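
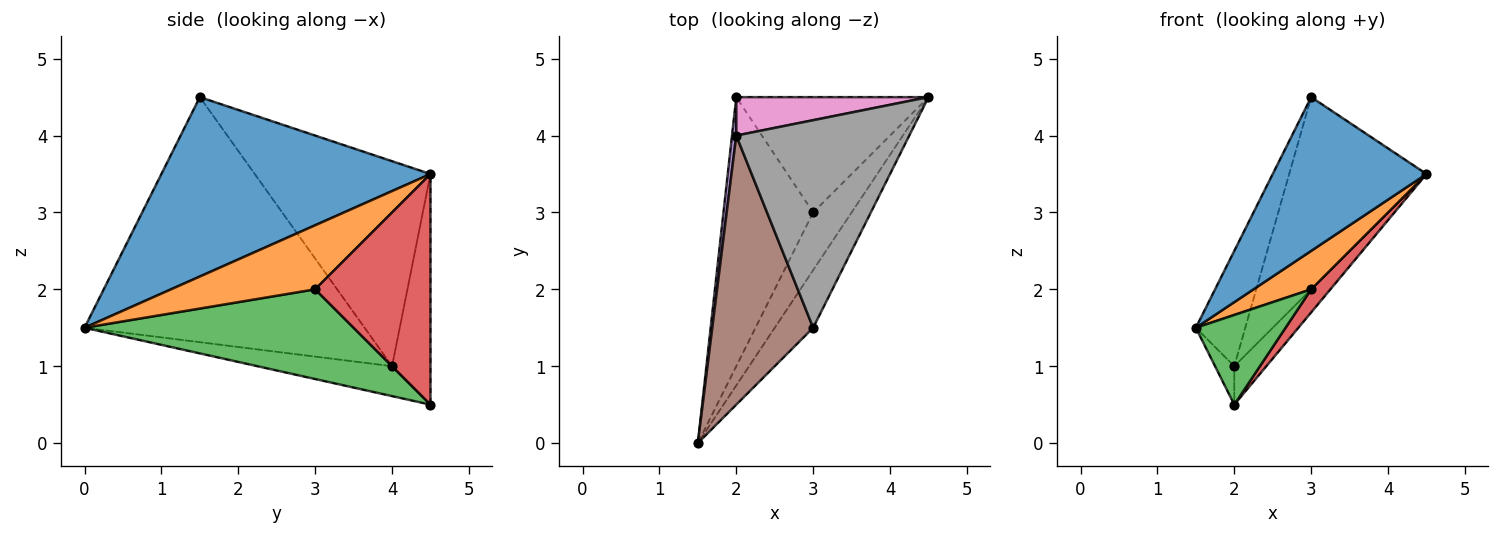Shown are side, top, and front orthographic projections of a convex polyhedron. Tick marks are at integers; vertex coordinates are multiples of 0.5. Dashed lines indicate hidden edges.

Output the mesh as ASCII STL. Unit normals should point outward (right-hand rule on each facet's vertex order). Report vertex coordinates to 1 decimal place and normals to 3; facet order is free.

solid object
 facet normal 0.854 -0.488 -0.183
  outer loop
   vertex 3.0 1.5 4.5
   vertex 1.5 0.0 1.5
   vertex 4.5 4.5 3.5
  endloop
 endfacet
 facet normal 0.811 -0.324 -0.487
  outer loop
   vertex 3.0 3.0 2.0
   vertex 4.5 4.5 3.5
   vertex 1.5 0.0 1.5
  endloop
 endfacet
 facet normal 0.688 -0.229 -0.688
  outer loop
   vertex 3.0 3.0 2.0
   vertex 1.5 0.0 1.5
   vertex 2.0 4.5 0.5
  endloop
 endfacet
 facet normal 0.762 -0.127 -0.635
  outer loop
   vertex 3.0 3.0 2.0
   vertex 2.0 4.5 0.5
   vertex 4.5 4.5 3.5
  endloop
 endfacet
 facet normal -0.980 0.140 0.140
  outer loop
   vertex 2.0 4.0 1.0
   vertex 2.0 4.5 0.5
   vertex 1.5 0.0 1.5
  endloop
 endfacet
 facet normal -0.913 0.161 0.376
  outer loop
   vertex 2.0 4.0 1.0
   vertex 1.5 0.0 1.5
   vertex 3.0 1.5 4.5
  endloop
 endfacet
 facet normal -0.647 0.539 0.539
  outer loop
   vertex 2.0 4.0 1.0
   vertex 4.5 4.5 3.5
   vertex 2.0 4.5 0.5
  endloop
 endfacet
 facet normal -0.656 0.513 0.554
  outer loop
   vertex 2.0 4.0 1.0
   vertex 3.0 1.5 4.5
   vertex 4.5 4.5 3.5
  endloop
 endfacet
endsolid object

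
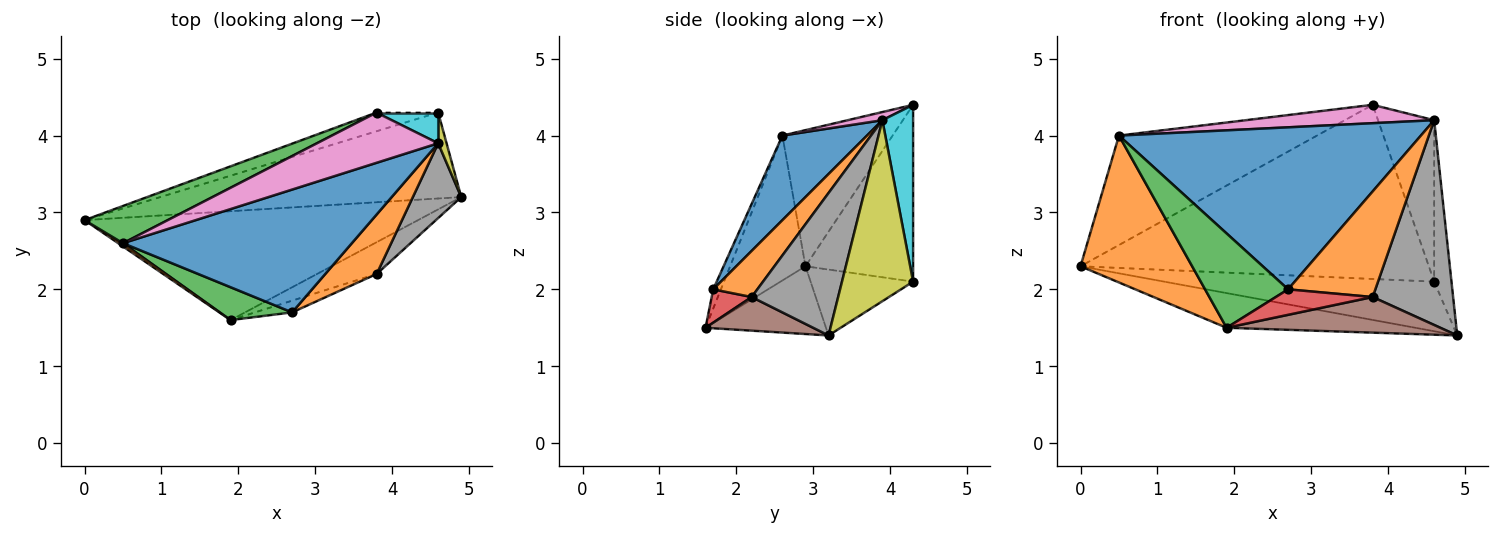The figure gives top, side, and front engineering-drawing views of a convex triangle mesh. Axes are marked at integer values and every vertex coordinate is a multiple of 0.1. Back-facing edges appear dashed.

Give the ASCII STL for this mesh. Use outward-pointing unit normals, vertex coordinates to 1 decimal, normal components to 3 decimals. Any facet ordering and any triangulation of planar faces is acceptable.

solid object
 facet normal -0.190 0.298 -0.935
  outer loop
   vertex 1.9 1.6 1.5
   vertex 0.0 2.9 2.3
   vertex 4.9 3.2 1.4
  endloop
 endfacet
 facet normal -0.559 -0.829 0.018
  outer loop
   vertex 0.5 2.6 4.0
   vertex 0.0 2.9 2.3
   vertex 1.9 1.6 1.5
  endloop
 endfacet
 facet normal -0.466 0.838 0.285
  outer loop
   vertex 0.5 2.6 4.0
   vertex 3.8 4.3 4.4
   vertex 0.0 2.9 2.3
  endloop
 endfacet
 facet normal -0.186 0.491 -0.851
  outer loop
   vertex 4.6 4.3 2.1
   vertex 4.9 3.2 1.4
   vertex 0.0 2.9 2.3
  endloop
 endfacet
 facet normal -0.294 0.950 -0.102
  outer loop
   vertex 4.6 4.3 2.1
   vertex 0.0 2.9 2.3
   vertex 3.8 4.3 4.4
  endloop
 endfacet
 facet normal 0.352 -0.699 -0.623
  outer loop
   vertex 3.8 2.2 1.9
   vertex 1.9 1.6 1.5
   vertex 4.9 3.2 1.4
  endloop
 endfacet
 facet normal 0.063 -0.343 0.937
  outer loop
   vertex 4.6 3.9 4.2
   vertex 3.8 4.3 4.4
   vertex 0.5 2.6 4.0
  endloop
 endfacet
 facet normal 0.711 -0.661 0.241
  outer loop
   vertex 4.6 3.9 4.2
   vertex 3.8 2.2 1.9
   vertex 4.9 3.2 1.4
  endloop
 endfacet
 facet normal 0.971 0.236 0.045
  outer loop
   vertex 4.6 3.9 4.2
   vertex 4.9 3.2 1.4
   vertex 4.6 4.3 2.1
  endloop
 endfacet
 facet normal 0.474 0.865 0.165
  outer loop
   vertex 4.6 3.9 4.2
   vertex 4.6 4.3 2.1
   vertex 3.8 4.3 4.4
  endloop
 endfacet
 facet normal 0.218 -0.778 0.590
  outer loop
   vertex 2.7 1.7 2.0
   vertex 4.6 3.9 4.2
   vertex 0.5 2.6 4.0
  endloop
 endfacet
 facet normal 0.403 -0.797 0.449
  outer loop
   vertex 2.7 1.7 2.0
   vertex 3.8 2.2 1.9
   vertex 4.6 3.9 4.2
  endloop
 endfacet
 facet normal -0.087 -0.941 0.328
  outer loop
   vertex 2.7 1.7 2.0
   vertex 0.5 2.6 4.0
   vertex 1.9 1.6 1.5
  endloop
 endfacet
 facet normal 0.351 -0.851 -0.392
  outer loop
   vertex 2.7 1.7 2.0
   vertex 1.9 1.6 1.5
   vertex 3.8 2.2 1.9
  endloop
 endfacet
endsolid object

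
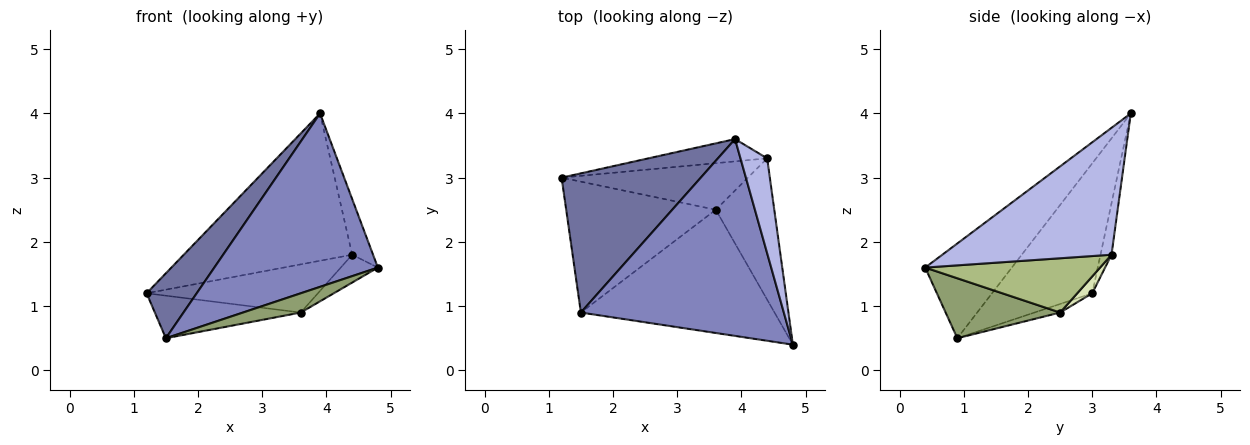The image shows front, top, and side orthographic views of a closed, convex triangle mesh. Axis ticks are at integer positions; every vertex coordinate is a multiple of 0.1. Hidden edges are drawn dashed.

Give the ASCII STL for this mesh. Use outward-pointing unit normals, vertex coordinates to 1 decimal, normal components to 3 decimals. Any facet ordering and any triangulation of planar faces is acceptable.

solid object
 facet normal -0.646 -0.323 0.692
  outer loop
   vertex 1.5 0.9 0.5
   vertex 3.9 3.6 4.0
   vertex 1.2 3.0 1.2
  endloop
 endfacet
 facet normal -0.331 -0.624 0.708
  outer loop
   vertex 1.5 0.9 0.5
   vertex 4.8 0.4 1.6
   vertex 3.9 3.6 4.0
  endloop
 endfacet
 facet normal -0.065 0.987 -0.149
  outer loop
   vertex 4.4 3.3 1.8
   vertex 1.2 3.0 1.2
   vertex 3.9 3.6 4.0
  endloop
 endfacet
 facet normal 0.972 0.120 0.204
  outer loop
   vertex 4.4 3.3 1.8
   vertex 3.9 3.6 4.0
   vertex 4.8 0.4 1.6
  endloop
 endfacet
 facet normal 0.293 -0.148 -0.945
  outer loop
   vertex 3.6 2.5 0.9
   vertex 4.8 0.4 1.6
   vertex 1.5 0.9 0.5
  endloop
 endfacet
 facet normal 0.673 0.143 -0.725
  outer loop
   vertex 3.6 2.5 0.9
   vertex 4.4 3.3 1.8
   vertex 4.8 0.4 1.6
  endloop
 endfacet
 facet normal -0.054 0.309 -0.950
  outer loop
   vertex 3.6 2.5 0.9
   vertex 1.5 0.9 0.5
   vertex 1.2 3.0 1.2
  endloop
 endfacet
 facet normal 0.063 0.718 -0.694
  outer loop
   vertex 3.6 2.5 0.9
   vertex 1.2 3.0 1.2
   vertex 4.4 3.3 1.8
  endloop
 endfacet
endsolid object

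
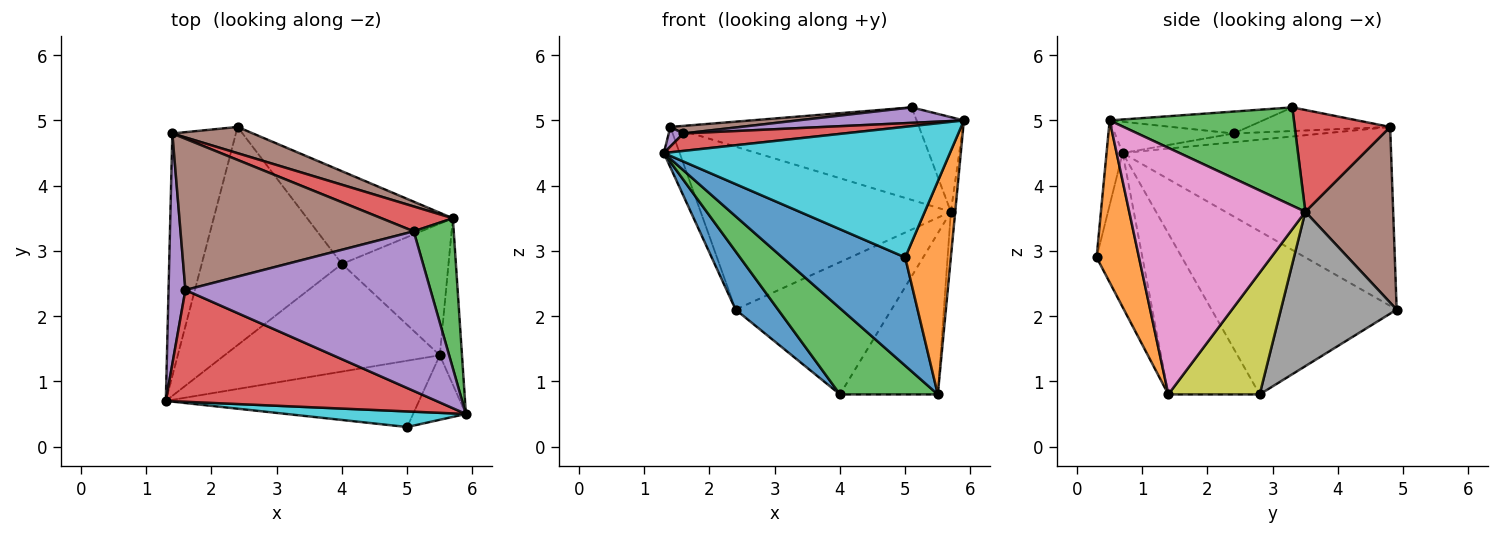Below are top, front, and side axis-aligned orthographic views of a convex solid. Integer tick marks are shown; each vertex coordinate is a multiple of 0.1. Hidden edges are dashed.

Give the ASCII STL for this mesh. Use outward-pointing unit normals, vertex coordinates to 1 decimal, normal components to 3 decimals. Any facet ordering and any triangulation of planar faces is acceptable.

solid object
 facet normal -0.747 -0.171 -0.642
  outer loop
   vertex 4.0 2.8 0.8
   vertex 1.3 0.7 4.5
   vertex 2.4 4.9 2.1
  endloop
 endfacet
 facet normal -0.941 0.056 -0.334
  outer loop
   vertex 1.4 4.8 4.9
   vertex 2.4 4.9 2.1
   vertex 1.3 0.7 4.5
  endloop
 endfacet
 facet normal -0.504 -0.540 -0.674
  outer loop
   vertex 5.5 1.4 0.8
   vertex 1.3 0.7 4.5
   vertex 4.0 2.8 0.8
  endloop
 endfacet
 facet normal -0.113 -0.153 0.982
  outer loop
   vertex 1.6 2.4 4.8
   vertex 1.3 0.7 4.5
   vertex 5.9 0.5 5.0
  endloop
 endfacet
 facet normal -0.459 -0.075 0.885
  outer loop
   vertex 1.6 2.4 4.8
   vertex 1.4 4.8 4.9
   vertex 1.3 0.7 4.5
  endloop
 endfacet
 facet normal 0.327 0.933 0.150
  outer loop
   vertex 5.7 3.5 3.6
   vertex 2.4 4.9 2.1
   vertex 1.4 4.8 4.9
  endloop
 endfacet
 facet normal 0.996 0.025 -0.090
  outer loop
   vertex 5.7 3.5 3.6
   vertex 5.9 0.5 5.0
   vertex 5.5 1.4 0.8
  endloop
 endfacet
 facet normal 0.520 0.700 -0.490
  outer loop
   vertex 5.7 3.5 3.6
   vertex 4.0 2.8 0.8
   vertex 2.4 4.9 2.1
  endloop
 endfacet
 facet normal 0.586 0.628 -0.513
  outer loop
   vertex 5.7 3.5 3.6
   vertex 5.5 1.4 0.8
   vertex 4.0 2.8 0.8
  endloop
 endfacet
 facet normal -0.056 -0.991 0.118
  outer loop
   vertex 5.0 0.3 2.9
   vertex 5.9 0.5 5.0
   vertex 1.3 0.7 4.5
  endloop
 endfacet
 facet normal -0.303 -0.813 -0.498
  outer loop
   vertex 5.0 0.3 2.9
   vertex 1.3 0.7 4.5
   vertex 5.5 1.4 0.8
  endloop
 endfacet
 facet normal 0.664 -0.715 -0.217
  outer loop
   vertex 5.0 0.3 2.9
   vertex 5.5 1.4 0.8
   vertex 5.9 0.5 5.0
  endloop
 endfacet
 facet normal 0.901 0.231 0.367
  outer loop
   vertex 5.1 3.3 5.2
   vertex 5.9 0.5 5.0
   vertex 5.7 3.5 3.6
  endloop
 endfacet
 facet normal 0.347 0.906 0.243
  outer loop
   vertex 5.1 3.3 5.2
   vertex 5.7 3.5 3.6
   vertex 1.4 4.8 4.9
  endloop
 endfacet
 facet normal -0.089 -0.096 0.991
  outer loop
   vertex 5.1 3.3 5.2
   vertex 1.6 2.4 4.8
   vertex 5.9 0.5 5.0
  endloop
 endfacet
 facet normal -0.101 -0.050 0.994
  outer loop
   vertex 5.1 3.3 5.2
   vertex 1.4 4.8 4.9
   vertex 1.6 2.4 4.8
  endloop
 endfacet
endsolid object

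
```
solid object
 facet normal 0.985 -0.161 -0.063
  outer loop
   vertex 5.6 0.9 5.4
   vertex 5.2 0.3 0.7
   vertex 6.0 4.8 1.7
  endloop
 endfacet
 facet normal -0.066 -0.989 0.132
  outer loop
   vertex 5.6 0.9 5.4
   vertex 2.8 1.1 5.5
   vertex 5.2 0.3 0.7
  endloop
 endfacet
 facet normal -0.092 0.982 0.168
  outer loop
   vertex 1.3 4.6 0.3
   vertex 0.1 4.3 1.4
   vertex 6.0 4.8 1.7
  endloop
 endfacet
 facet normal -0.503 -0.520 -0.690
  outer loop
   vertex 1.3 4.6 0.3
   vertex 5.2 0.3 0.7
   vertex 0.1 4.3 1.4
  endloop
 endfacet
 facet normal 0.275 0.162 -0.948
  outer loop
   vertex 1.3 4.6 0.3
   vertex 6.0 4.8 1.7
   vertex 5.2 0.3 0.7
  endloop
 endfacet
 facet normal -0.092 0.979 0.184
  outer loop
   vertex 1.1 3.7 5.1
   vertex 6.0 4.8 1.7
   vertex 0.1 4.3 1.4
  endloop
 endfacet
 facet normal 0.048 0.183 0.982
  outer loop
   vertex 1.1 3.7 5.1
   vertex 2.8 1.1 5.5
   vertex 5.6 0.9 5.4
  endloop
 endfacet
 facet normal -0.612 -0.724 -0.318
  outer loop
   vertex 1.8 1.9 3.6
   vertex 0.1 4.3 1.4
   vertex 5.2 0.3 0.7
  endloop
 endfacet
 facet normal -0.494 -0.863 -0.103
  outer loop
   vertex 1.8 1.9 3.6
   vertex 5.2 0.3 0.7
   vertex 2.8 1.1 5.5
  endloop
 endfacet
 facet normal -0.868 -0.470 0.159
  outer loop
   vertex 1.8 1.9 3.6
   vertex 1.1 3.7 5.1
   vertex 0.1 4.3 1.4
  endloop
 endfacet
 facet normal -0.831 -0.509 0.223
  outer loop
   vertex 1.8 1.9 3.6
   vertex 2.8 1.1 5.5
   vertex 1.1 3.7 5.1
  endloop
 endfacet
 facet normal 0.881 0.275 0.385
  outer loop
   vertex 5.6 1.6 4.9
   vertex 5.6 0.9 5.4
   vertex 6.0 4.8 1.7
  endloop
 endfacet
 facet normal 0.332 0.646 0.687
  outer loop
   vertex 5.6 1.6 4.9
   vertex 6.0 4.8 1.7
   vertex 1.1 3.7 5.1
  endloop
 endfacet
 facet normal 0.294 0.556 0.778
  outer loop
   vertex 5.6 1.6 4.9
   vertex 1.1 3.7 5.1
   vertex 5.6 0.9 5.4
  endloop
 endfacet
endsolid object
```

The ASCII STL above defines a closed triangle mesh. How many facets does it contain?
14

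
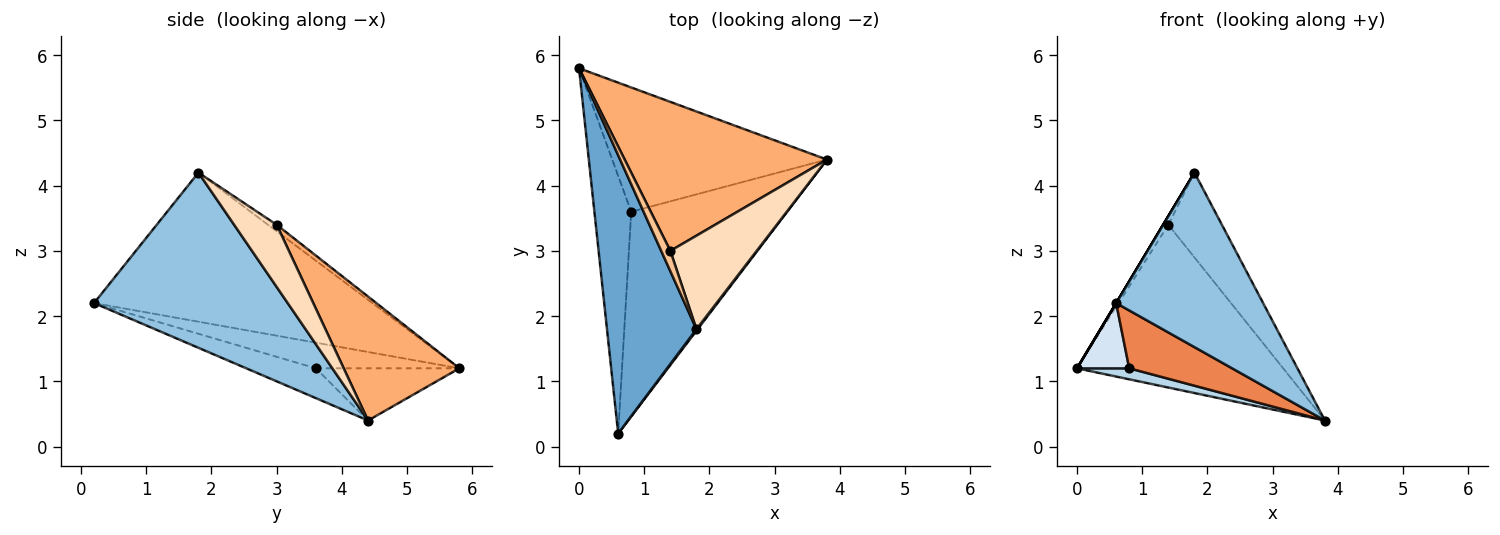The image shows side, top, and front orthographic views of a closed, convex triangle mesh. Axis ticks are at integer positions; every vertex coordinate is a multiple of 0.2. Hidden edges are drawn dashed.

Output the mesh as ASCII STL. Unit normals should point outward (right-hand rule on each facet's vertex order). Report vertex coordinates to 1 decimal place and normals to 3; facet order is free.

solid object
 facet normal -0.857 0.000 0.514
  outer loop
   vertex 1.8 1.8 4.2
   vertex 0.0 5.8 1.2
   vertex 0.6 0.2 2.2
  endloop
 endfacet
 facet normal 0.797 -0.605 0.006
  outer loop
   vertex 1.8 1.8 4.2
   vertex 0.6 0.2 2.2
   vertex 3.8 4.4 0.4
  endloop
 endfacet
 facet normal -0.235 -0.086 -0.968
  outer loop
   vertex 0.8 3.6 1.2
   vertex 0.0 5.8 1.2
   vertex 3.8 4.4 0.4
  endloop
 endfacet
 facet normal -0.559 -0.203 -0.804
  outer loop
   vertex 0.8 3.6 1.2
   vertex 0.6 0.2 2.2
   vertex 0.0 5.8 1.2
  endloop
 endfacet
 facet normal -0.181 -0.268 -0.946
  outer loop
   vertex 0.8 3.6 1.2
   vertex 3.8 4.4 0.4
   vertex 0.6 0.2 2.2
  endloop
 endfacet
 facet normal 0.382 0.681 0.624
  outer loop
   vertex 1.4 3.0 3.4
   vertex 3.8 4.4 0.4
   vertex 0.0 5.8 1.2
  endloop
 endfacet
 facet normal -0.549 0.329 0.768
  outer loop
   vertex 1.4 3.0 3.4
   vertex 0.0 5.8 1.2
   vertex 1.8 1.8 4.2
  endloop
 endfacet
 facet normal 0.471 0.593 0.653
  outer loop
   vertex 1.4 3.0 3.4
   vertex 1.8 1.8 4.2
   vertex 3.8 4.4 0.4
  endloop
 endfacet
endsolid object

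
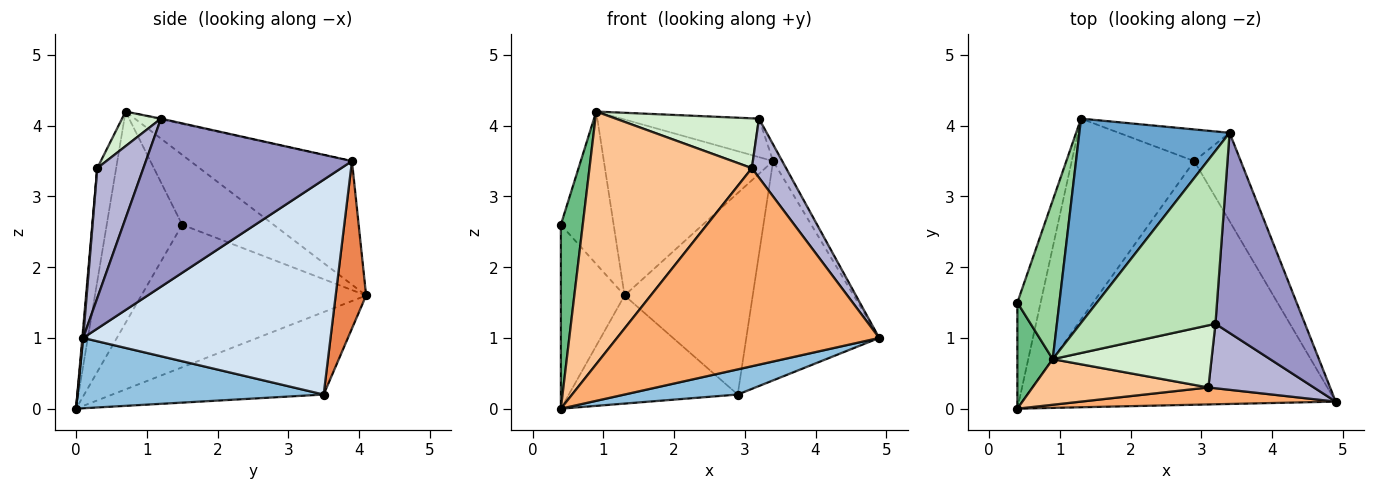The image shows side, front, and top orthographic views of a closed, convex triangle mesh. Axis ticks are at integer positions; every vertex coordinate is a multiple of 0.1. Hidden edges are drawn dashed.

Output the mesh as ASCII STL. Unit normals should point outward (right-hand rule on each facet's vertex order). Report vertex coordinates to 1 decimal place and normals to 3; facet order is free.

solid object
 facet normal -0.529 0.554 0.643
  outer loop
   vertex 3.4 3.9 3.5
   vertex 1.3 4.1 1.6
   vertex 0.9 0.7 4.2
  endloop
 endfacet
 facet normal 0.218 -0.100 -0.971
  outer loop
   vertex 2.9 3.5 0.2
   vertex 4.9 0.1 1.0
   vertex 0.4 0.0 0.0
  endloop
 endfacet
 facet normal -0.510 0.408 -0.758
  outer loop
   vertex 2.9 3.5 0.2
   vertex 0.4 0.0 0.0
   vertex 1.3 4.1 1.6
  endloop
 endfacet
 facet normal 0.865 0.465 -0.187
  outer loop
   vertex 2.9 3.5 0.2
   vertex 3.4 3.9 3.5
   vertex 4.9 0.1 1.0
  endloop
 endfacet
 facet normal 0.228 0.962 -0.151
  outer loop
   vertex 2.9 3.5 0.2
   vertex 1.3 4.1 1.6
   vertex 3.4 3.9 3.5
  endloop
 endfacet
 facet normal 0.003 -0.996 0.085
  outer loop
   vertex 3.1 0.3 3.4
   vertex 0.4 0.0 0.0
   vertex 4.9 0.1 1.0
  endloop
 endfacet
 facet normal -0.114 -0.978 0.176
  outer loop
   vertex 3.1 0.3 3.4
   vertex 0.9 0.7 4.2
   vertex 0.4 0.0 0.0
  endloop
 endfacet
 facet normal -0.950 0.269 -0.155
  outer loop
   vertex 0.4 1.5 2.6
   vertex 1.3 4.1 1.6
   vertex 0.4 0.0 0.0
  endloop
 endfacet
 facet normal -0.948 -0.275 0.159
  outer loop
   vertex 0.4 1.5 2.6
   vertex 0.4 0.0 0.0
   vertex 0.9 0.7 4.2
  endloop
 endfacet
 facet normal -0.768 0.444 0.462
  outer loop
   vertex 0.4 1.5 2.6
   vertex 0.9 0.7 4.2
   vertex 1.3 4.1 1.6
  endloop
 endfacet
 facet normal -0.005 0.217 0.976
  outer loop
   vertex 3.2 1.2 4.1
   vertex 3.4 3.9 3.5
   vertex 0.9 0.7 4.2
  endloop
 endfacet
 facet normal 0.168 -0.617 0.769
  outer loop
   vertex 3.2 1.2 4.1
   vertex 0.9 0.7 4.2
   vertex 3.1 0.3 3.4
  endloop
 endfacet
 facet normal 0.882 0.039 0.470
  outer loop
   vertex 3.2 1.2 4.1
   vertex 4.9 0.1 1.0
   vertex 3.4 3.9 3.5
  endloop
 endfacet
 facet normal 0.673 -0.499 0.546
  outer loop
   vertex 3.2 1.2 4.1
   vertex 3.1 0.3 3.4
   vertex 4.9 0.1 1.0
  endloop
 endfacet
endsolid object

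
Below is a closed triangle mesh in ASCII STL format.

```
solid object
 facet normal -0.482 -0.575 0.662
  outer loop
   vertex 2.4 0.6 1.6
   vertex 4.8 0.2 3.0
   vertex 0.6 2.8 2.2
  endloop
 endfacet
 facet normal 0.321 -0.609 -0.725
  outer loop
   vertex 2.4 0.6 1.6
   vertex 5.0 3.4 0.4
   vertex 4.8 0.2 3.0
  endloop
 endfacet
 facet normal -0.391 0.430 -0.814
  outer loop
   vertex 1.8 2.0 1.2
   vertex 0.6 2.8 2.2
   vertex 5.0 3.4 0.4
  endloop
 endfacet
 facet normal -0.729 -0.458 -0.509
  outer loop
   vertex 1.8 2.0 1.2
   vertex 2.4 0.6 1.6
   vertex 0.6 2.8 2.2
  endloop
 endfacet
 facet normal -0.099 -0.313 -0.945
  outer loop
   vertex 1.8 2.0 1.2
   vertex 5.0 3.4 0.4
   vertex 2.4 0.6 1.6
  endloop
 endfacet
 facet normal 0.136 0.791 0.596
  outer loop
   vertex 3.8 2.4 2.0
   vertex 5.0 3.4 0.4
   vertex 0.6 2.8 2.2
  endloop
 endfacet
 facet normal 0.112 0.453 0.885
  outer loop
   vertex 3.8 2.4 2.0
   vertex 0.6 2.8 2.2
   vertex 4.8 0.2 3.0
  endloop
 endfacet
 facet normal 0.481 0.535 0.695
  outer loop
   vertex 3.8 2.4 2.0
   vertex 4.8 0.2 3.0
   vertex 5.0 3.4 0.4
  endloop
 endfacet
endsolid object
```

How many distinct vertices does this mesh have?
6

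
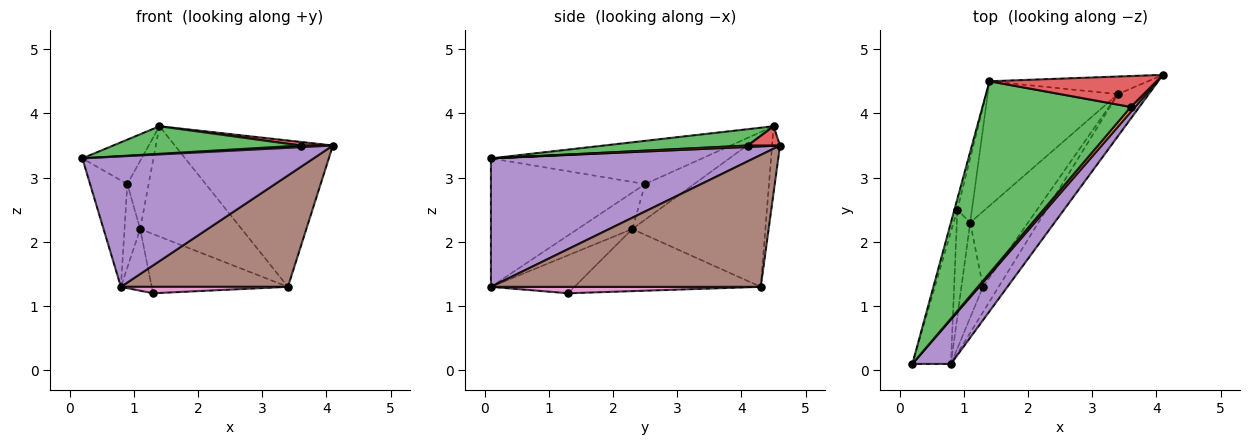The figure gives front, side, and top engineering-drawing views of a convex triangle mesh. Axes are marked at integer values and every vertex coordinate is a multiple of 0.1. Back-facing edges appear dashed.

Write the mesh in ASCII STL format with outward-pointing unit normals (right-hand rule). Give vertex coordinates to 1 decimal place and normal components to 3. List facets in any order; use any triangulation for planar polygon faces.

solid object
 facet normal -0.050 0.992 -0.119
  outer loop
   vertex 3.4 4.3 1.3
   vertex 1.4 4.5 3.8
   vertex 4.1 4.6 3.5
  endloop
 endfacet
 facet normal 0.302 -0.302 0.905
  outer loop
   vertex 3.6 4.1 3.5
   vertex 0.2 0.1 3.3
   vertex 4.1 4.6 3.5
  endloop
 endfacet
 facet normal 0.108 -0.141 0.984
  outer loop
   vertex 3.6 4.1 3.5
   vertex 1.4 4.5 3.8
   vertex 0.2 0.1 3.3
  endloop
 endfacet
 facet normal 0.114 -0.114 0.987
  outer loop
   vertex 3.6 4.1 3.5
   vertex 4.1 4.6 3.5
   vertex 1.4 4.5 3.8
  endloop
 endfacet
 facet normal 0.732 -0.644 0.220
  outer loop
   vertex 0.8 0.1 1.3
   vertex 4.1 4.6 3.5
   vertex 0.2 0.1 3.3
  endloop
 endfacet
 facet normal 0.834 -0.516 -0.195
  outer loop
   vertex 0.8 0.1 1.3
   vertex 3.4 4.3 1.3
   vertex 4.1 4.6 3.5
  endloop
 endfacet
 facet normal 0.371 -0.229 -0.900
  outer loop
   vertex 0.8 0.1 1.3
   vertex 1.3 1.3 1.2
   vertex 3.4 4.3 1.3
  endloop
 endfacet
 facet normal -0.828 0.306 -0.471
  outer loop
   vertex 1.1 2.3 2.2
   vertex 1.3 1.3 1.2
   vertex 0.8 0.1 1.3
  endloop
 endfacet
 facet normal -0.656 0.500 -0.565
  outer loop
   vertex 1.1 2.3 2.2
   vertex 1.4 4.5 3.8
   vertex 3.4 4.3 1.3
  endloop
 endfacet
 facet normal -0.645 0.472 -0.601
  outer loop
   vertex 1.1 2.3 2.2
   vertex 3.4 4.3 1.3
   vertex 1.3 1.3 1.2
  endloop
 endfacet
 facet normal -0.933 0.226 -0.280
  outer loop
   vertex 0.9 2.5 2.9
   vertex 0.8 0.1 1.3
   vertex 0.2 0.1 3.3
  endloop
 endfacet
 facet normal -0.906 0.260 -0.333
  outer loop
   vertex 0.9 2.5 2.9
   vertex 1.1 2.3 2.2
   vertex 0.8 0.1 1.3
  endloop
 endfacet
 facet normal -0.961 0.269 -0.065
  outer loop
   vertex 0.9 2.5 2.9
   vertex 0.2 0.1 3.3
   vertex 1.4 4.5 3.8
  endloop
 endfacet
 facet normal -0.859 0.373 -0.352
  outer loop
   vertex 0.9 2.5 2.9
   vertex 1.4 4.5 3.8
   vertex 1.1 2.3 2.2
  endloop
 endfacet
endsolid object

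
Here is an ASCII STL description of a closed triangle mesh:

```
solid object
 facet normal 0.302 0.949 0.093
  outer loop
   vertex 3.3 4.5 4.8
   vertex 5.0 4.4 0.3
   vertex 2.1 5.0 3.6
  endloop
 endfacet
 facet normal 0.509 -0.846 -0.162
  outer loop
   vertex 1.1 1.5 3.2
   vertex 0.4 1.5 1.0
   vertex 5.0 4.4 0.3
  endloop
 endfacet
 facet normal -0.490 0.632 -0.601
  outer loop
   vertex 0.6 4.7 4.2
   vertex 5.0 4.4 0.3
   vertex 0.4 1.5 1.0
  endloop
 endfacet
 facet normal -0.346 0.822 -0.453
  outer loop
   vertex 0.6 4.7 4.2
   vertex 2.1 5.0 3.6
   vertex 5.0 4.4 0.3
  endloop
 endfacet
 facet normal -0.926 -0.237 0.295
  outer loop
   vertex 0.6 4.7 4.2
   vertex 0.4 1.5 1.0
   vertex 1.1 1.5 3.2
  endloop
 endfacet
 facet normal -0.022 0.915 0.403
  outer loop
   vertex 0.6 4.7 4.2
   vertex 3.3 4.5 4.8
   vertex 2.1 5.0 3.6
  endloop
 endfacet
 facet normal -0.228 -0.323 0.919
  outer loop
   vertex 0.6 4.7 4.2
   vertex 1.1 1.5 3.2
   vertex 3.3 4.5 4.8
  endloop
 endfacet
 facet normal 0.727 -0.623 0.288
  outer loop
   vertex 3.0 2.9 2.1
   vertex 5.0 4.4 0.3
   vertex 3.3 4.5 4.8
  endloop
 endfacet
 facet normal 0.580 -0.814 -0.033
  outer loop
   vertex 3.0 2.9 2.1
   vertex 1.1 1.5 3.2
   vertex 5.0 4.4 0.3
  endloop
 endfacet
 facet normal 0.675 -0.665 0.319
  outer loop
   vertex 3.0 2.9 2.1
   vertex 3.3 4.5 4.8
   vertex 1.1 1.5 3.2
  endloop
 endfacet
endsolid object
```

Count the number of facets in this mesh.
10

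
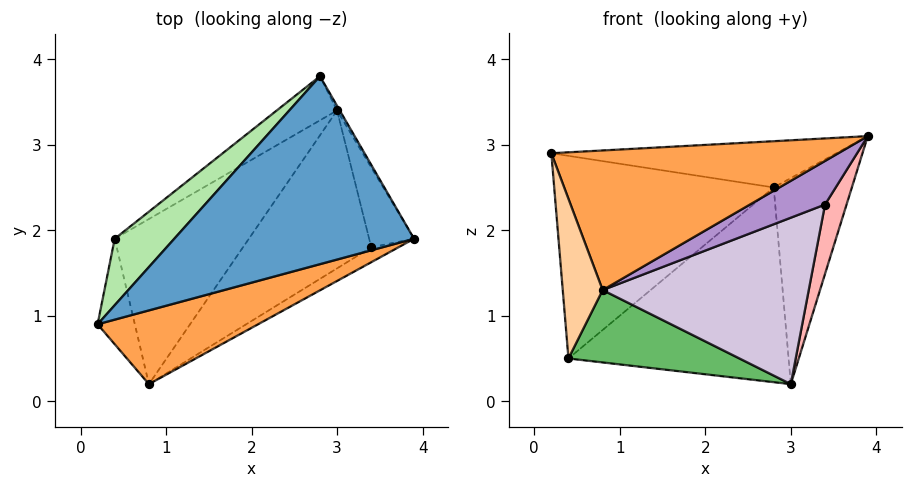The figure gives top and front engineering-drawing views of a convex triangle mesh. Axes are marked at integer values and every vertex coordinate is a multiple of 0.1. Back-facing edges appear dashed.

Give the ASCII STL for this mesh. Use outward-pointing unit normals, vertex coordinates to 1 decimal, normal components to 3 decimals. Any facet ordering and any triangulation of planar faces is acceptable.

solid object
 facet normal -0.116 0.237 0.964
  outer loop
   vertex 2.8 3.8 2.5
   vertex 0.2 0.9 2.9
   vertex 3.9 1.9 3.1
  endloop
 endfacet
 facet normal 0.867 0.498 -0.011
  outer loop
   vertex 3.0 3.4 0.2
   vertex 2.8 3.8 2.5
   vertex 3.9 1.9 3.1
  endloop
 endfacet
 facet normal 0.209 -0.865 0.457
  outer loop
   vertex 0.8 0.2 1.3
   vertex 3.9 1.9 3.1
   vertex 0.2 0.9 2.9
  endloop
 endfacet
 facet normal -0.925 -0.316 -0.209
  outer loop
   vertex 0.4 1.9 0.5
   vertex 0.8 0.2 1.3
   vertex 0.2 0.9 2.9
  endloop
 endfacet
 facet normal 0.125 -0.398 -0.909
  outer loop
   vertex 0.4 1.9 0.5
   vertex 3.0 3.4 0.2
   vertex 0.8 0.2 1.3
  endloop
 endfacet
 facet normal -0.711 0.668 0.219
  outer loop
   vertex 0.4 1.9 0.5
   vertex 0.2 0.9 2.9
   vertex 2.8 3.8 2.5
  endloop
 endfacet
 facet normal -0.507 0.841 -0.190
  outer loop
   vertex 0.4 1.9 0.5
   vertex 2.8 3.8 2.5
   vertex 3.0 3.4 0.2
  endloop
 endfacet
 facet normal 0.801 -0.393 -0.452
  outer loop
   vertex 3.4 1.8 2.3
   vertex 3.0 3.4 0.2
   vertex 3.9 1.9 3.1
  endloop
 endfacet
 facet normal 0.577 -0.773 -0.264
  outer loop
   vertex 3.4 1.8 2.3
   vertex 3.9 1.9 3.1
   vertex 0.8 0.2 1.3
  endloop
 endfacet
 facet normal 0.580 -0.591 -0.561
  outer loop
   vertex 3.4 1.8 2.3
   vertex 0.8 0.2 1.3
   vertex 3.0 3.4 0.2
  endloop
 endfacet
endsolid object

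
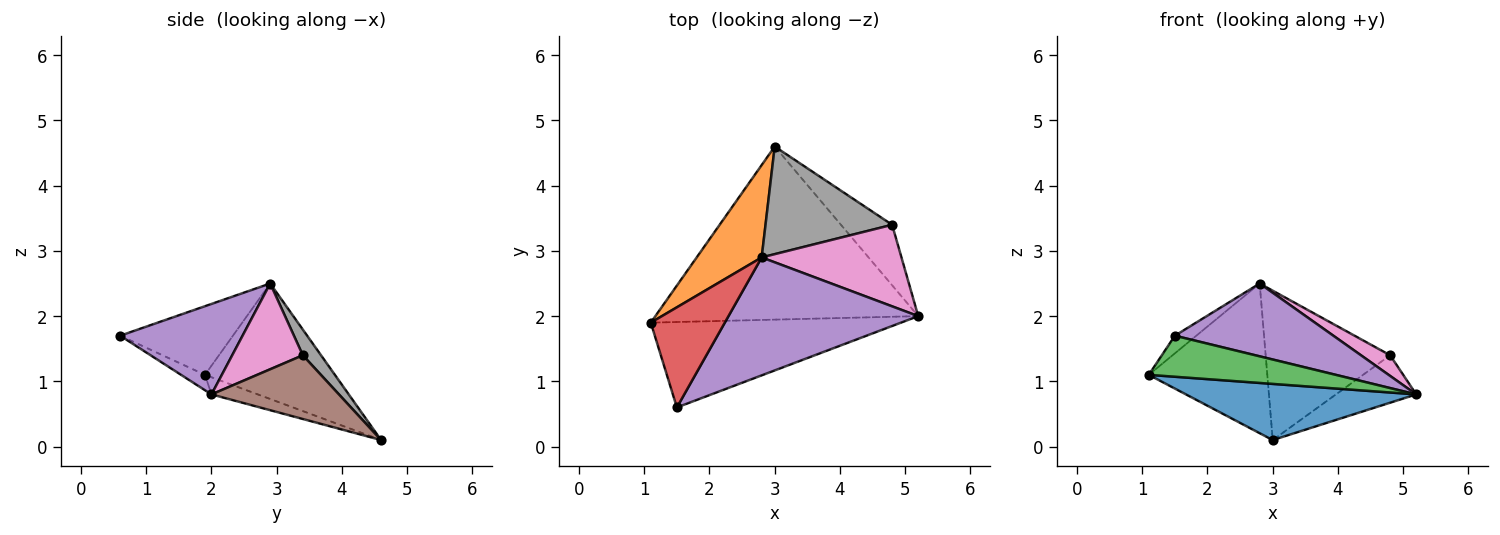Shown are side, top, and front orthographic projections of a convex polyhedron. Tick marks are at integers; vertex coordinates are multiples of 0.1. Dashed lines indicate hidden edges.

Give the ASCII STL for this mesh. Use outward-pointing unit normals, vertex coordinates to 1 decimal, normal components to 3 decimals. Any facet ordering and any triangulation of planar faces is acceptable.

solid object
 facet normal -0.062 -0.308 -0.949
  outer loop
   vertex 3.0 4.6 0.1
   vertex 5.2 2.0 0.8
   vertex 1.1 1.9 1.1
  endloop
 endfacet
 facet normal -0.682 0.622 0.384
  outer loop
   vertex 2.8 2.9 2.5
   vertex 3.0 4.6 0.1
   vertex 1.1 1.9 1.1
  endloop
 endfacet
 facet normal -0.055 -0.432 -0.900
  outer loop
   vertex 1.5 0.6 1.7
   vertex 1.1 1.9 1.1
   vertex 5.2 2.0 0.8
  endloop
 endfacet
 facet normal -0.674 0.128 0.727
  outer loop
   vertex 1.5 0.6 1.7
   vertex 2.8 2.9 2.5
   vertex 1.1 1.9 1.1
  endloop
 endfacet
 facet normal 0.376 -0.487 0.788
  outer loop
   vertex 1.5 0.6 1.7
   vertex 5.2 2.0 0.8
   vertex 2.8 2.9 2.5
  endloop
 endfacet
 facet normal 0.700 0.441 -0.562
  outer loop
   vertex 4.8 3.4 1.4
   vertex 5.2 2.0 0.8
   vertex 3.0 4.6 0.1
  endloop
 endfacet
 facet normal 0.511 -0.211 0.833
  outer loop
   vertex 4.8 3.4 1.4
   vertex 2.8 2.9 2.5
   vertex 5.2 2.0 0.8
  endloop
 endfacet
 facet normal 0.118 0.806 0.581
  outer loop
   vertex 4.8 3.4 1.4
   vertex 3.0 4.6 0.1
   vertex 2.8 2.9 2.5
  endloop
 endfacet
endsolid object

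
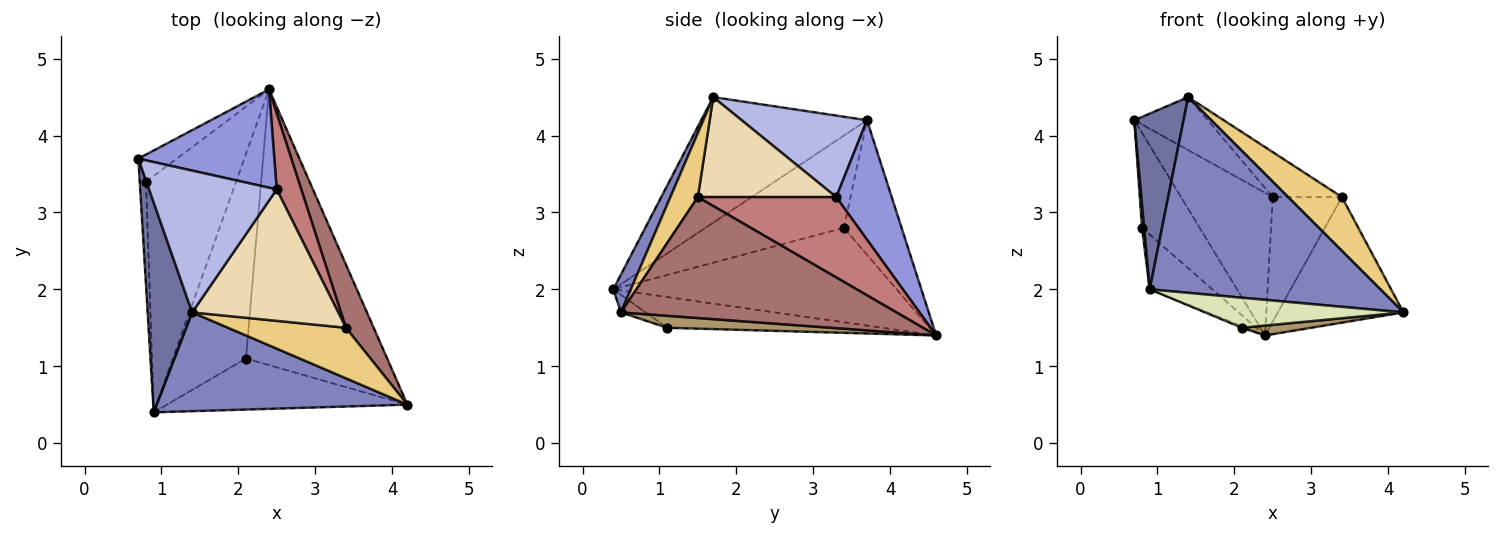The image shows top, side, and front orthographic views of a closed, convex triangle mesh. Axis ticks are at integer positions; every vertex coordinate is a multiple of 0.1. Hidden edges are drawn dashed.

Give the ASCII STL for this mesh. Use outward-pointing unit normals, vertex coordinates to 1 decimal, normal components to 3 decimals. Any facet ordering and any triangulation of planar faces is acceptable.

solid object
 facet normal -0.908 -0.269 0.322
  outer loop
   vertex 1.4 1.7 4.5
   vertex 0.7 3.7 4.2
   vertex 0.9 0.4 2.0
  endloop
 endfacet
 facet normal 0.068 -0.891 0.450
  outer loop
   vertex 1.4 1.7 4.5
   vertex 0.9 0.4 2.0
   vertex 4.2 0.5 1.7
  endloop
 endfacet
 facet normal 0.446 0.737 0.508
  outer loop
   vertex 2.5 3.3 3.2
   vertex 2.4 4.6 1.4
   vertex 0.7 3.7 4.2
  endloop
 endfacet
 facet normal 0.513 0.300 0.804
  outer loop
   vertex 2.5 3.3 3.2
   vertex 0.7 3.7 4.2
   vertex 1.4 1.7 4.5
  endloop
 endfacet
 facet normal -0.998 -0.015 -0.068
  outer loop
   vertex 0.8 3.4 2.8
   vertex 0.9 0.4 2.0
   vertex 0.7 3.7 4.2
  endloop
 endfacet
 facet normal -0.693 0.693 -0.198
  outer loop
   vertex 0.8 3.4 2.8
   vertex 0.7 3.7 4.2
   vertex 2.4 4.6 1.4
  endloop
 endfacet
 facet normal -0.715 0.158 -0.681
  outer loop
   vertex 0.8 3.4 2.8
   vertex 2.4 4.6 1.4
   vertex 0.9 0.4 2.0
  endloop
 endfacet
 facet normal -0.063 -0.507 -0.860
  outer loop
   vertex 2.1 1.1 1.5
   vertex 4.2 0.5 1.7
   vertex 0.9 0.4 2.0
  endloop
 endfacet
 facet normal 0.085 -0.036 -0.996
  outer loop
   vertex 2.1 1.1 1.5
   vertex 2.4 4.6 1.4
   vertex 4.2 0.5 1.7
  endloop
 endfacet
 facet normal -0.388 0.007 -0.922
  outer loop
   vertex 2.1 1.1 1.5
   vertex 0.9 0.4 2.0
   vertex 2.4 4.6 1.4
  endloop
 endfacet
 facet normal 0.349 -0.683 0.641
  outer loop
   vertex 3.4 1.5 3.2
   vertex 1.4 1.7 4.5
   vertex 4.2 0.5 1.7
  endloop
 endfacet
 facet normal 0.543 0.272 0.794
  outer loop
   vertex 3.4 1.5 3.2
   vertex 2.5 3.3 3.2
   vertex 1.4 1.7 4.5
  endloop
 endfacet
 facet normal 0.891 0.406 0.204
  outer loop
   vertex 3.4 1.5 3.2
   vertex 4.2 0.5 1.7
   vertex 2.4 4.6 1.4
  endloop
 endfacet
 facet normal 0.863 0.431 0.264
  outer loop
   vertex 3.4 1.5 3.2
   vertex 2.4 4.6 1.4
   vertex 2.5 3.3 3.2
  endloop
 endfacet
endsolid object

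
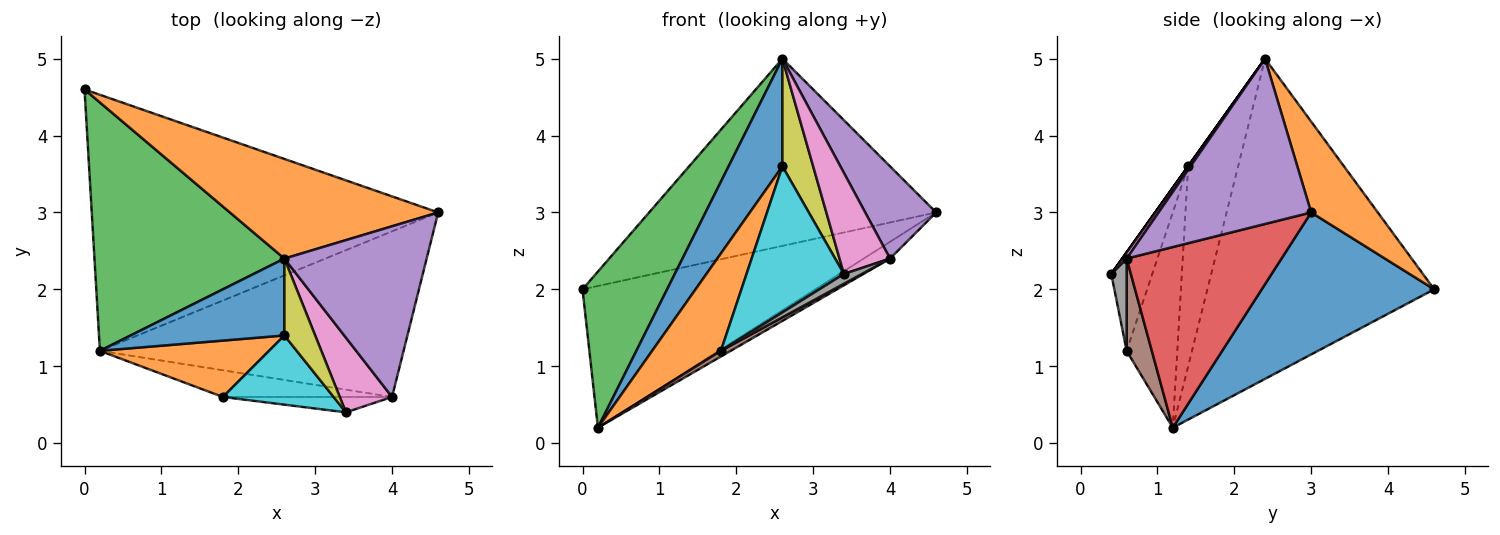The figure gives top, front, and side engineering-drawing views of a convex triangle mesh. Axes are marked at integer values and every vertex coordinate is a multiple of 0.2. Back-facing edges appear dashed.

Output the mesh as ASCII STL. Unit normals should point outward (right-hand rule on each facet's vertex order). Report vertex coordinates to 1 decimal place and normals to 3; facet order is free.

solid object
 facet normal 0.338 0.456 -0.824
  outer loop
   vertex 0.2 1.2 0.2
   vertex 0.0 4.6 2.0
   vertex 4.6 3.0 3.0
  endloop
 endfacet
 facet normal 0.201 0.865 0.460
  outer loop
   vertex 2.6 2.4 5.0
   vertex 4.6 3.0 3.0
   vertex 0.0 4.6 2.0
  endloop
 endfacet
 facet normal -0.819 -0.305 0.486
  outer loop
   vertex 2.6 2.4 5.0
   vertex 0.0 4.6 2.0
   vertex 0.2 1.2 0.2
  endloop
 endfacet
 facet normal 0.509 0.087 -0.856
  outer loop
   vertex 4.0 0.6 2.4
   vertex 0.2 1.2 0.2
   vertex 4.6 3.0 3.0
  endloop
 endfacet
 facet normal 0.715 -0.333 0.615
  outer loop
   vertex 4.0 0.6 2.4
   vertex 4.6 3.0 3.0
   vertex 2.6 2.4 5.0
  endloop
 endfacet
 facet normal 0.471 -0.183 -0.863
  outer loop
   vertex 1.8 0.6 1.2
   vertex 0.2 1.2 0.2
   vertex 4.0 0.6 2.4
  endloop
 endfacet
 facet normal 0.070 -0.802 0.593
  outer loop
   vertex 3.4 0.4 2.2
   vertex 4.0 0.6 2.4
   vertex 2.6 2.4 5.0
  endloop
 endfacet
 facet normal 0.418 -0.488 -0.766
  outer loop
   vertex 3.4 0.4 2.2
   vertex 1.8 0.6 1.2
   vertex 4.0 0.6 2.4
  endloop
 endfacet
 facet normal 0.000 -0.814 0.581
  outer loop
   vertex 2.6 1.4 3.6
   vertex 3.4 0.4 2.2
   vertex 2.6 2.4 5.0
  endloop
 endfacet
 facet normal -0.356 -0.845 0.400
  outer loop
   vertex 2.6 1.4 3.6
   vertex 1.8 0.6 1.2
   vertex 3.4 0.4 2.2
  endloop
 endfacet
 facet normal -0.603 -0.649 0.464
  outer loop
   vertex 2.6 1.4 3.6
   vertex 2.6 2.4 5.0
   vertex 0.2 1.2 0.2
  endloop
 endfacet
 facet normal -0.538 -0.730 0.422
  outer loop
   vertex 2.6 1.4 3.6
   vertex 0.2 1.2 0.2
   vertex 1.8 0.6 1.2
  endloop
 endfacet
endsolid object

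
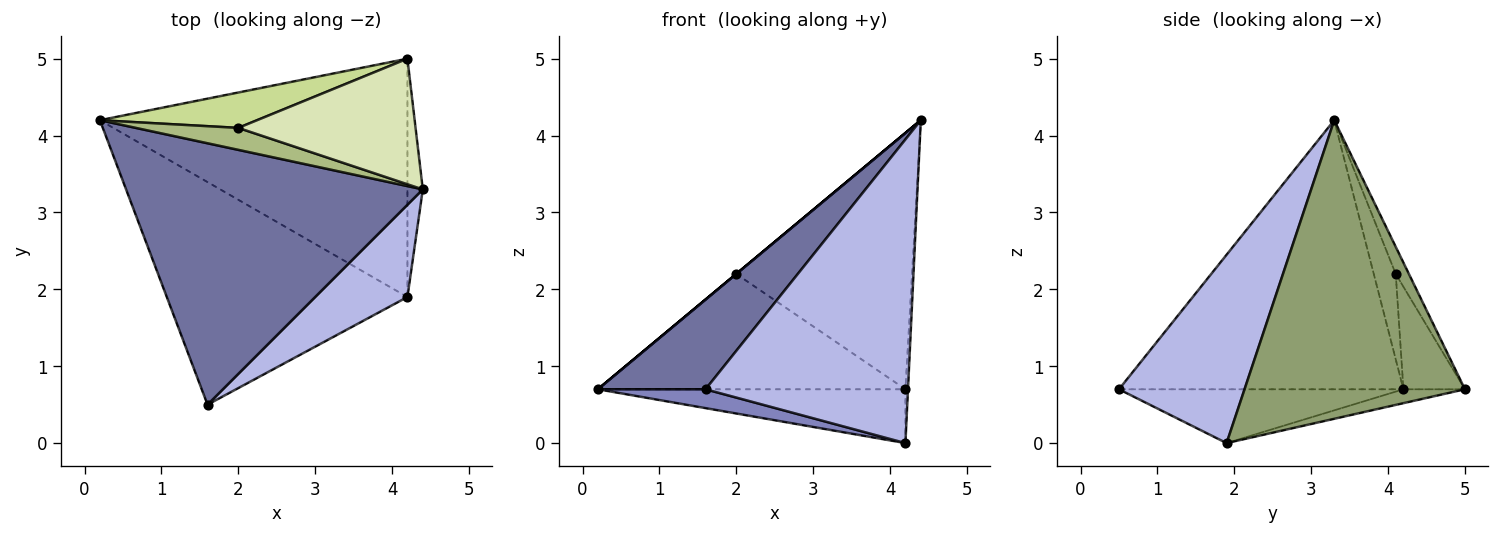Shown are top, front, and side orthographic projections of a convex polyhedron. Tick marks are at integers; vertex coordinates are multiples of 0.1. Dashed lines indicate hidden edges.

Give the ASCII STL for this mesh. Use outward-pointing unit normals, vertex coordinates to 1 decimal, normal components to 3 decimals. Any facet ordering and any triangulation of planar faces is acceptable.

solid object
 facet normal -0.651 -0.246 0.718
  outer loop
   vertex 1.6 0.5 0.7
   vertex 4.4 3.3 4.2
   vertex 0.2 4.2 0.7
  endloop
 endfacet
 facet normal -0.218 -0.082 -0.973
  outer loop
   vertex 4.2 1.9 0.0
   vertex 1.6 0.5 0.7
   vertex 0.2 4.2 0.7
  endloop
 endfacet
 facet normal -0.044 0.220 -0.974
  outer loop
   vertex 4.2 1.9 0.0
   vertex 0.2 4.2 0.7
   vertex 4.2 5.0 0.7
  endloop
 endfacet
 facet normal 0.510 -0.823 0.250
  outer loop
   vertex 4.2 1.9 0.0
   vertex 4.4 3.3 4.2
   vertex 1.6 0.5 0.7
  endloop
 endfacet
 facet normal 0.999 0.012 -0.051
  outer loop
   vertex 4.2 1.9 0.0
   vertex 4.2 5.0 0.7
   vertex 4.4 3.3 4.2
  endloop
 endfacet
 facet normal -0.640 0.000 0.768
  outer loop
   vertex 2.0 4.1 2.2
   vertex 0.2 4.2 0.7
   vertex 4.4 3.3 4.2
  endloop
 endfacet
 facet normal -0.188 0.939 0.288
  outer loop
   vertex 2.0 4.1 2.2
   vertex 4.2 5.0 0.7
   vertex 0.2 4.2 0.7
  endloop
 endfacet
 facet normal -0.067 0.896 0.439
  outer loop
   vertex 2.0 4.1 2.2
   vertex 4.4 3.3 4.2
   vertex 4.2 5.0 0.7
  endloop
 endfacet
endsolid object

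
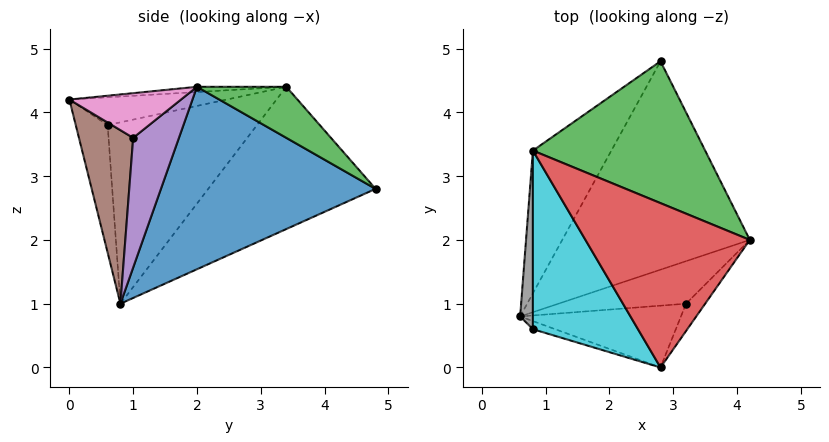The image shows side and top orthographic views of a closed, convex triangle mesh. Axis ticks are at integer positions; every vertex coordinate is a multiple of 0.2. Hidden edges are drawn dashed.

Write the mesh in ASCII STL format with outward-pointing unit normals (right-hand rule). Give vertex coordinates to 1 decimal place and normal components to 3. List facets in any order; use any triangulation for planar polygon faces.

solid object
 facet normal 0.696 -0.061 -0.715
  outer loop
   vertex 2.8 4.8 2.8
   vertex 4.2 2.0 4.4
   vertex 0.6 0.8 1.0
  endloop
 endfacet
 facet normal -0.718 0.573 -0.396
  outer loop
   vertex 0.8 3.4 4.4
   vertex 2.8 4.8 2.8
   vertex 0.6 0.8 1.0
  endloop
 endfacet
 facet normal 0.234 0.568 0.789
  outer loop
   vertex 0.8 3.4 4.4
   vertex 4.2 2.0 4.4
   vertex 2.8 4.8 2.8
  endloop
 endfacet
 facet normal -0.032 -0.077 0.996
  outer loop
   vertex 2.8 0.0 4.2
   vertex 4.2 2.0 4.4
   vertex 0.8 3.4 4.4
  endloop
 endfacet
 facet normal 0.705 -0.150 -0.693
  outer loop
   vertex 3.2 1.0 3.6
   vertex 0.6 0.8 1.0
   vertex 4.2 2.0 4.4
  endloop
 endfacet
 facet normal 0.601 -0.574 -0.556
  outer loop
   vertex 3.2 1.0 3.6
   vertex 2.8 0.0 4.2
   vertex 0.6 0.8 1.0
  endloop
 endfacet
 facet normal 0.787 -0.517 -0.337
  outer loop
   vertex 3.2 1.0 3.6
   vertex 4.2 2.0 4.4
   vertex 2.8 0.0 4.2
  endloop
 endfacet
 facet normal -0.997 -0.015 0.070
  outer loop
   vertex 0.8 0.6 3.8
   vertex 0.8 3.4 4.4
   vertex 0.6 0.8 1.0
  endloop
 endfacet
 facet normal -0.278 -0.959 -0.049
  outer loop
   vertex 0.8 0.6 3.8
   vertex 0.6 0.8 1.0
   vertex 2.8 0.0 4.2
  endloop
 endfacet
 facet normal -0.250 -0.203 0.947
  outer loop
   vertex 0.8 0.6 3.8
   vertex 2.8 0.0 4.2
   vertex 0.8 3.4 4.4
  endloop
 endfacet
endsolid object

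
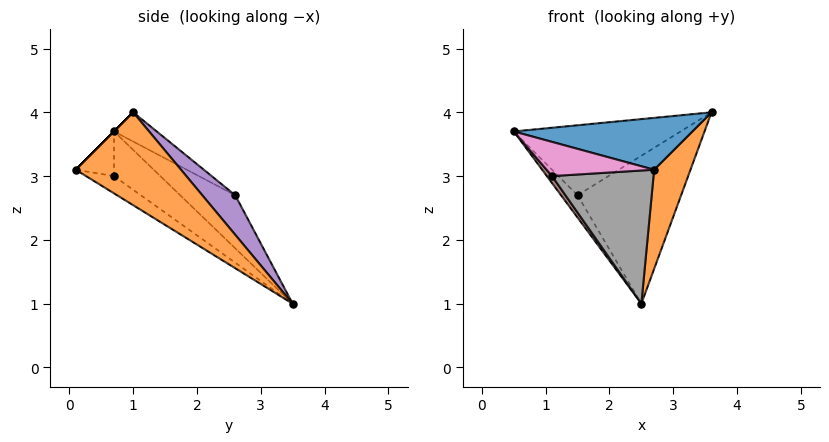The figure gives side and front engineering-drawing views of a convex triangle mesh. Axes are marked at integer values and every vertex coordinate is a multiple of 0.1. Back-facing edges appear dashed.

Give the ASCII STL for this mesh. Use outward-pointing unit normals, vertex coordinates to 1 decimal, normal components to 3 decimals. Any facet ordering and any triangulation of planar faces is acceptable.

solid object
 facet normal 0.000 -0.707 0.707
  outer loop
   vertex 2.7 0.1 3.1
   vertex 3.6 1.0 4.0
   vertex 0.5 0.7 3.7
  endloop
 endfacet
 facet normal 0.804 -0.278 -0.526
  outer loop
   vertex 2.7 0.1 3.1
   vertex 2.5 3.5 1.0
   vertex 3.6 1.0 4.0
  endloop
 endfacet
 facet normal -0.132 0.515 0.847
  outer loop
   vertex 1.5 2.6 2.7
   vertex 0.5 0.7 3.7
   vertex 3.6 1.0 4.0
  endloop
 endfacet
 facet normal -0.886 0.266 -0.380
  outer loop
   vertex 1.5 2.6 2.7
   vertex 2.5 3.5 1.0
   vertex 0.5 0.7 3.7
  endloop
 endfacet
 facet normal 0.250 0.787 0.564
  outer loop
   vertex 1.5 2.6 2.7
   vertex 3.6 1.0 4.0
   vertex 2.5 3.5 1.0
  endloop
 endfacet
 facet normal -0.757 -0.085 -0.648
  outer loop
   vertex 1.1 0.7 3.0
   vertex 0.5 0.7 3.7
   vertex 2.5 3.5 1.0
  endloop
 endfacet
 facet normal -0.322 -0.905 -0.276
  outer loop
   vertex 1.1 0.7 3.0
   vertex 2.7 0.1 3.1
   vertex 0.5 0.7 3.7
  endloop
 endfacet
 facet normal -0.145 -0.526 -0.838
  outer loop
   vertex 1.1 0.7 3.0
   vertex 2.5 3.5 1.0
   vertex 2.7 0.1 3.1
  endloop
 endfacet
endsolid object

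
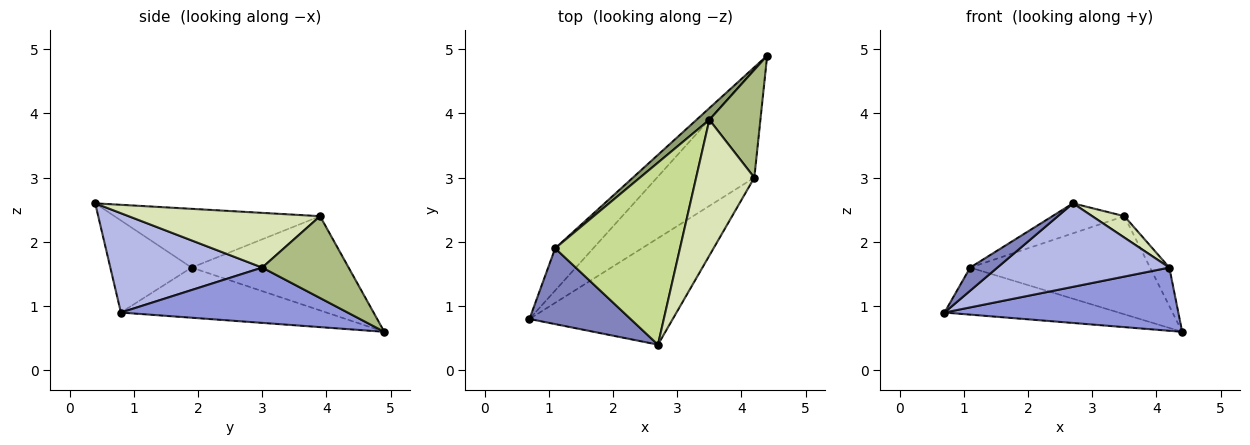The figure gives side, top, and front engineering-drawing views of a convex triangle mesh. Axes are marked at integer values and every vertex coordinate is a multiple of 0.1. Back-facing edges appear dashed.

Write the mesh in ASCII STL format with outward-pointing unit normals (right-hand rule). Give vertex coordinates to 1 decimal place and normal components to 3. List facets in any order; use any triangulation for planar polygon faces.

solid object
 facet normal -0.660 0.559 -0.501
  outer loop
   vertex 1.1 1.9 1.6
   vertex 4.4 4.9 0.6
   vertex 0.7 0.8 0.9
  endloop
 endfacet
 facet normal -0.657 -0.220 0.721
  outer loop
   vertex 1.1 1.9 1.6
   vertex 0.7 0.8 0.9
   vertex 2.7 0.4 2.6
  endloop
 endfacet
 facet normal 0.440 -0.454 -0.775
  outer loop
   vertex 4.2 3.0 1.6
   vertex 0.7 0.8 0.9
   vertex 4.4 4.9 0.6
  endloop
 endfacet
 facet normal 0.479 -0.542 -0.691
  outer loop
   vertex 4.2 3.0 1.6
   vertex 2.7 0.4 2.6
   vertex 0.7 0.8 0.9
  endloop
 endfacet
 facet normal -0.655 0.750 0.089
  outer loop
   vertex 3.5 3.9 2.4
   vertex 4.4 4.9 0.6
   vertex 1.1 1.9 1.6
  endloop
 endfacet
 facet normal 0.834 0.186 0.520
  outer loop
   vertex 3.5 3.9 2.4
   vertex 4.2 3.0 1.6
   vertex 4.4 4.9 0.6
  endloop
 endfacet
 facet normal -0.421 0.147 0.895
  outer loop
   vertex 3.5 3.9 2.4
   vertex 1.1 1.9 1.6
   vertex 2.7 0.4 2.6
  endloop
 endfacet
 facet normal 0.680 -0.114 0.724
  outer loop
   vertex 3.5 3.9 2.4
   vertex 2.7 0.4 2.6
   vertex 4.2 3.0 1.6
  endloop
 endfacet
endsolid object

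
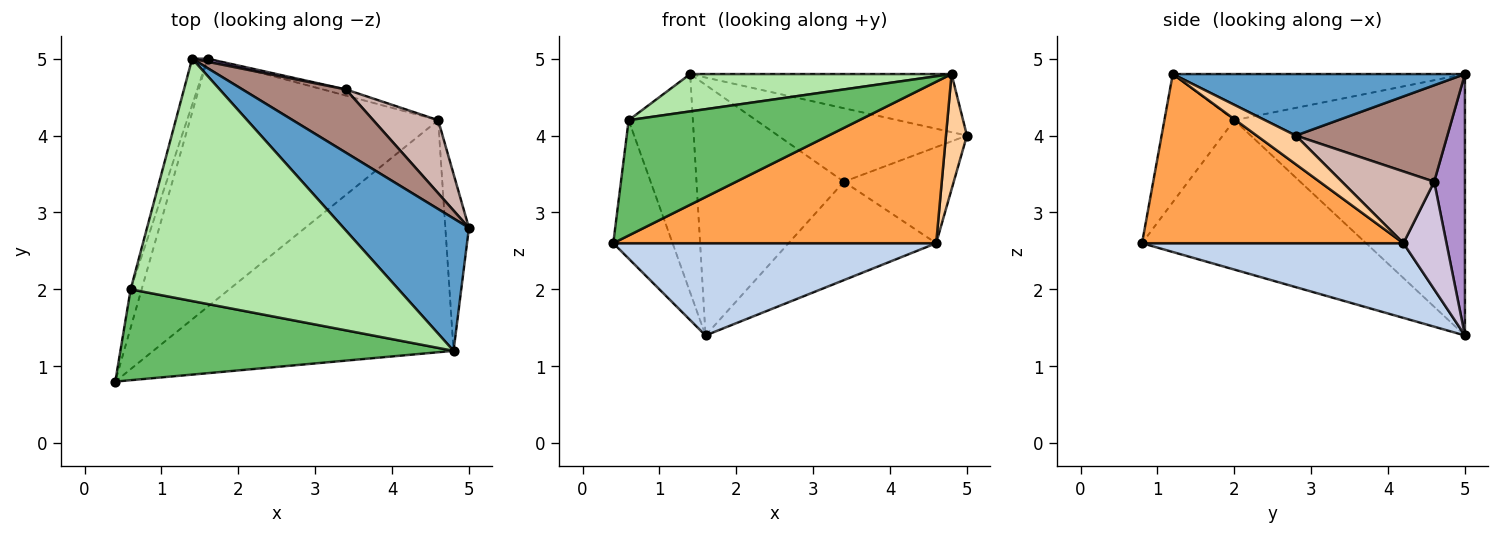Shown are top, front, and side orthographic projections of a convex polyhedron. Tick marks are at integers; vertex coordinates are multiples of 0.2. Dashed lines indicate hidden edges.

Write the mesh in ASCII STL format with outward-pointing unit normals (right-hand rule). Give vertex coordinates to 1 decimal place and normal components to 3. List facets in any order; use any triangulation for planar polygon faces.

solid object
 facet normal 0.410 0.366 0.835
  outer loop
   vertex 1.4 5.0 4.8
   vertex 4.8 1.2 4.8
   vertex 5.0 2.8 4.0
  endloop
 endfacet
 facet normal 0.271 -0.335 -0.902
  outer loop
   vertex 4.6 4.2 2.6
   vertex 0.4 0.8 2.6
   vertex 1.6 5.0 1.4
  endloop
 endfacet
 facet normal 0.420 -0.518 -0.745
  outer loop
   vertex 4.6 4.2 2.6
   vertex 4.8 1.2 4.8
   vertex 0.4 0.8 2.6
  endloop
 endfacet
 facet normal 0.714 -0.382 -0.586
  outer loop
   vertex 4.6 4.2 2.6
   vertex 5.0 2.8 4.0
   vertex 4.8 1.2 4.8
  endloop
 endfacet
 facet normal -0.232 -0.764 0.602
  outer loop
   vertex 0.6 2.0 4.2
   vertex 0.4 0.8 2.6
   vertex 4.8 1.2 4.8
  endloop
 endfacet
 facet normal -0.168 -0.150 0.974
  outer loop
   vertex 0.6 2.0 4.2
   vertex 4.8 1.2 4.8
   vertex 1.4 5.0 4.8
  endloop
 endfacet
 facet normal -0.964 0.255 -0.071
  outer loop
   vertex 0.6 2.0 4.2
   vertex 1.6 5.0 1.4
   vertex 0.4 0.8 2.6
  endloop
 endfacet
 facet normal -0.962 0.268 -0.057
  outer loop
   vertex 0.6 2.0 4.2
   vertex 1.4 5.0 4.8
   vertex 1.6 5.0 1.4
  endloop
 endfacet
 facet normal 0.204 0.979 0.012
  outer loop
   vertex 3.4 4.6 3.4
   vertex 1.6 5.0 1.4
   vertex 1.4 5.0 4.8
  endloop
 endfacet
 facet normal 0.279 0.958 -0.060
  outer loop
   vertex 3.4 4.6 3.4
   vertex 4.6 4.2 2.6
   vertex 1.6 5.0 1.4
  endloop
 endfacet
 facet normal 0.520 0.648 0.557
  outer loop
   vertex 3.4 4.6 3.4
   vertex 1.4 5.0 4.8
   vertex 5.0 2.8 4.0
  endloop
 endfacet
 facet normal 0.556 0.662 0.503
  outer loop
   vertex 3.4 4.6 3.4
   vertex 5.0 2.8 4.0
   vertex 4.6 4.2 2.6
  endloop
 endfacet
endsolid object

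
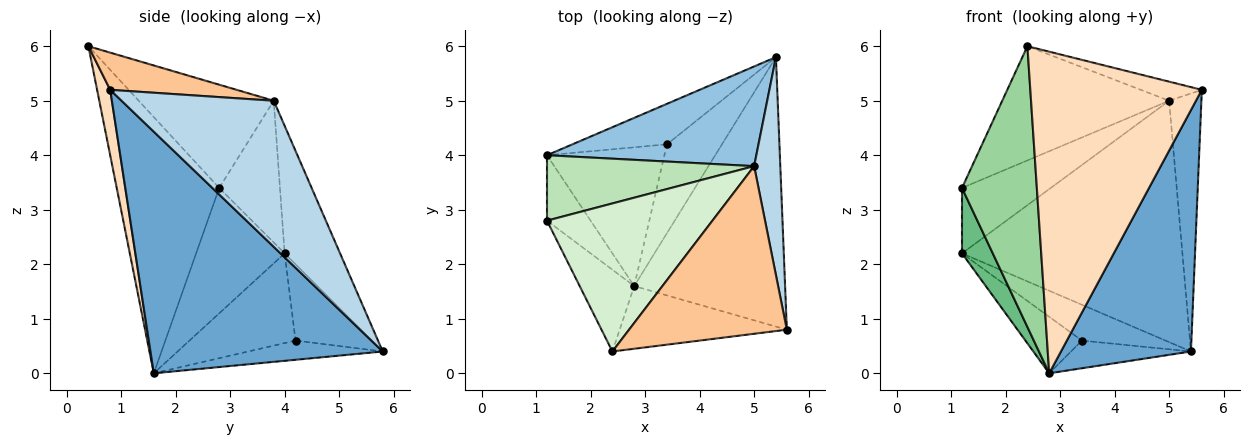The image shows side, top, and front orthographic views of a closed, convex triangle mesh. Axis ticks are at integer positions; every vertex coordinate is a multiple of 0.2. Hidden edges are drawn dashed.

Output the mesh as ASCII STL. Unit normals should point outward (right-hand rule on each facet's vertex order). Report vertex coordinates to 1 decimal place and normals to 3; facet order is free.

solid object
 facet normal 0.766 -0.429 -0.479
  outer loop
   vertex 2.8 1.6 0.0
   vertex 5.4 5.8 0.4
   vertex 5.6 0.8 5.2
  endloop
 endfacet
 facet normal -0.227 0.900 0.372
  outer loop
   vertex 5.0 3.8 5.0
   vertex 5.4 5.8 0.4
   vertex 1.2 4.0 2.2
  endloop
 endfacet
 facet normal 0.964 0.204 0.173
  outer loop
   vertex 5.0 3.8 5.0
   vertex 5.6 0.8 5.2
   vertex 5.4 5.8 0.4
  endloop
 endfacet
 facet normal -0.518 0.567 -0.641
  outer loop
   vertex 3.4 4.2 0.6
   vertex 1.2 4.0 2.2
   vertex 5.4 5.8 0.4
  endloop
 endfacet
 facet normal -0.578 0.308 -0.756
  outer loop
   vertex 3.4 4.2 0.6
   vertex 2.8 1.6 0.0
   vertex 1.2 4.0 2.2
  endloop
 endfacet
 facet normal -0.316 0.282 -0.906
  outer loop
   vertex 3.4 4.2 0.6
   vertex 5.4 5.8 0.4
   vertex 2.8 1.6 0.0
  endloop
 endfacet
 facet normal 0.228 0.110 0.967
  outer loop
   vertex 2.4 0.4 6.0
   vertex 5.6 0.8 5.2
   vertex 5.0 3.8 5.0
  endloop
 endfacet
 facet normal 0.075 -0.979 -0.191
  outer loop
   vertex 2.4 0.4 6.0
   vertex 2.8 1.6 0.0
   vertex 5.6 0.8 5.2
  endloop
 endfacet
 facet normal -0.897 -0.312 -0.312
  outer loop
   vertex 1.2 2.8 3.4
   vertex 1.2 4.0 2.2
   vertex 2.8 1.6 0.0
  endloop
 endfacet
 facet normal -0.796 -0.581 -0.169
  outer loop
   vertex 1.2 2.8 3.4
   vertex 2.8 1.6 0.0
   vertex 2.4 0.4 6.0
  endloop
 endfacet
 facet normal -0.436 0.637 0.637
  outer loop
   vertex 1.2 2.8 3.4
   vertex 5.0 3.8 5.0
   vertex 1.2 4.0 2.2
  endloop
 endfacet
 facet normal -0.443 0.548 0.710
  outer loop
   vertex 1.2 2.8 3.4
   vertex 2.4 0.4 6.0
   vertex 5.0 3.8 5.0
  endloop
 endfacet
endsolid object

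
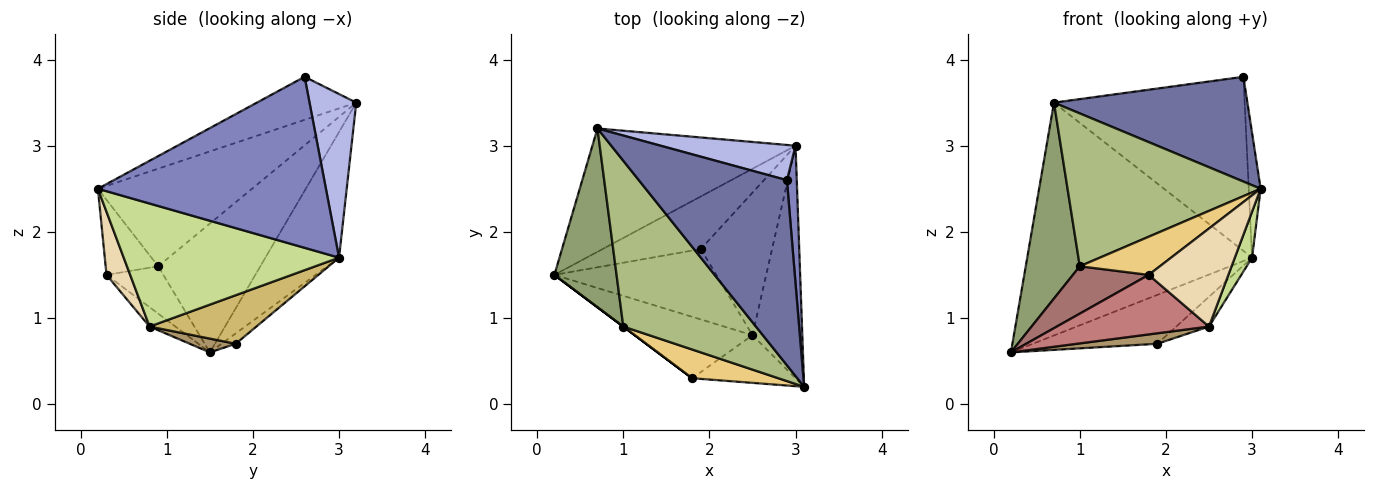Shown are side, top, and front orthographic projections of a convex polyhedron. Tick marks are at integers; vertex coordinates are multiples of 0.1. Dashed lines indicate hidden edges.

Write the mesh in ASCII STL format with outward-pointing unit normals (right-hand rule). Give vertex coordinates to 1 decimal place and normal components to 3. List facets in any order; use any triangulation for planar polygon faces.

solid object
 facet normal -0.245 -0.477 0.844
  outer loop
   vertex 0.7 3.2 3.5
   vertex 3.1 0.2 2.5
   vertex 2.9 2.6 3.8
  endloop
 endfacet
 facet normal 0.997 0.052 0.057
  outer loop
   vertex 3.0 3.0 1.7
   vertex 2.9 2.6 3.8
   vertex 3.1 0.2 2.5
  endloop
 endfacet
 facet normal -0.278 0.849 -0.450
  outer loop
   vertex 3.0 3.0 1.7
   vertex 0.2 1.5 0.6
   vertex 0.7 3.2 3.5
  endloop
 endfacet
 facet normal 0.234 0.953 0.193
  outer loop
   vertex 3.0 3.0 1.7
   vertex 0.7 3.2 3.5
   vertex 2.9 2.6 3.8
  endloop
 endfacet
 facet normal -0.813 -0.430 0.392
  outer loop
   vertex 1.0 0.9 1.6
   vertex 0.7 3.2 3.5
   vertex 0.2 1.5 0.6
  endloop
 endfacet
 facet normal -0.476 -0.596 0.647
  outer loop
   vertex 1.0 0.9 1.6
   vertex 3.1 0.2 2.5
   vertex 0.7 3.2 3.5
  endloop
 endfacet
 facet normal 0.924 -0.074 -0.374
  outer loop
   vertex 2.5 0.8 0.9
   vertex 3.0 3.0 1.7
   vertex 3.1 0.2 2.5
  endloop
 endfacet
 facet normal -0.077 0.679 -0.730
  outer loop
   vertex 1.9 1.8 0.7
   vertex 0.2 1.5 0.6
   vertex 3.0 3.0 1.7
  endloop
 endfacet
 facet normal 0.084 -0.147 -0.986
  outer loop
   vertex 1.9 1.8 0.7
   vertex 2.5 0.8 0.9
   vertex 0.2 1.5 0.6
  endloop
 endfacet
 facet normal 0.555 0.170 -0.814
  outer loop
   vertex 1.9 1.8 0.7
   vertex 3.0 3.0 1.7
   vertex 2.5 0.8 0.9
  endloop
 endfacet
 facet normal -0.464 -0.708 0.533
  outer loop
   vertex 1.8 0.3 1.5
   vertex 3.1 0.2 2.5
   vertex 1.0 0.9 1.6
  endloop
 endfacet
 facet normal 0.258 -0.869 -0.423
  outer loop
   vertex 1.8 0.3 1.5
   vertex 2.5 0.8 0.9
   vertex 3.1 0.2 2.5
  endloop
 endfacet
 facet normal -0.600 -0.800 0.000
  outer loop
   vertex 1.8 0.3 1.5
   vertex 1.0 0.9 1.6
   vertex 0.2 1.5 0.6
  endloop
 endfacet
 facet normal -0.117 -0.691 -0.713
  outer loop
   vertex 1.8 0.3 1.5
   vertex 0.2 1.5 0.6
   vertex 2.5 0.8 0.9
  endloop
 endfacet
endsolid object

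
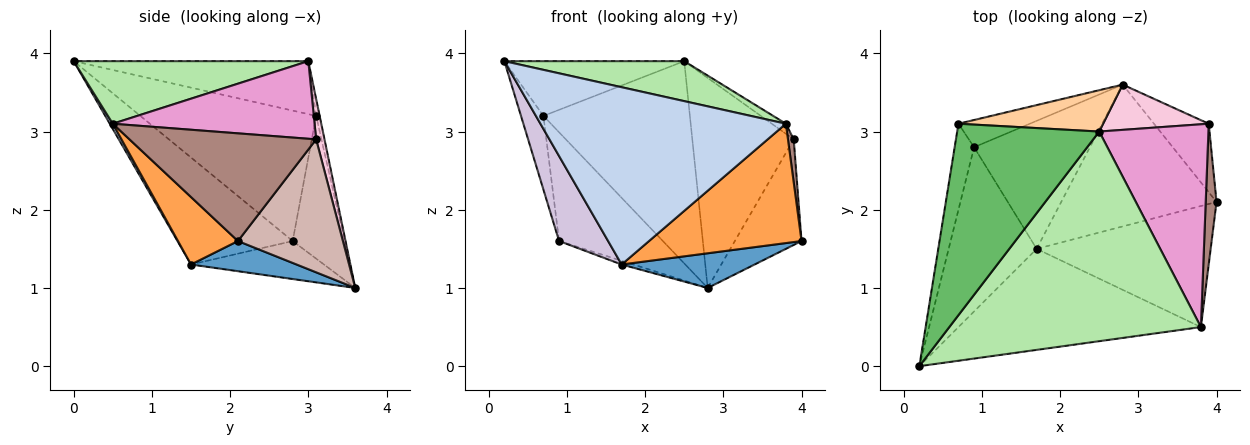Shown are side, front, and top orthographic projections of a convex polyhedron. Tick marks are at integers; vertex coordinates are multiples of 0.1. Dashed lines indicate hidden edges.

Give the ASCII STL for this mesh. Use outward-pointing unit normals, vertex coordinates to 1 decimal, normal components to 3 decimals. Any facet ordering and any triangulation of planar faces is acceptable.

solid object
 facet normal 0.185 -0.233 -0.955
  outer loop
   vertex 1.7 1.5 1.3
   vertex 2.8 3.6 1.0
   vertex 4.0 2.1 1.6
  endloop
 endfacet
 facet normal 0.011 -0.869 -0.495
  outer loop
   vertex 3.8 0.5 3.1
   vertex 0.2 0.0 3.9
   vertex 1.7 1.5 1.3
  endloop
 endfacet
 facet normal 0.266 -0.677 -0.686
  outer loop
   vertex 3.8 0.5 3.1
   vertex 1.7 1.5 1.3
   vertex 4.0 2.1 1.6
  endloop
 endfacet
 facet normal -0.023 0.979 0.200
  outer loop
   vertex 2.5 3.0 3.9
   vertex 2.8 3.6 1.0
   vertex 0.7 3.1 3.2
  endloop
 endfacet
 facet normal -0.338 0.259 0.905
  outer loop
   vertex 2.5 3.0 3.9
   vertex 0.7 3.1 3.2
   vertex 0.2 0.0 3.9
  endloop
 endfacet
 facet normal 0.237 -0.182 0.954
  outer loop
   vertex 2.5 3.0 3.9
   vertex 0.2 0.0 3.9
   vertex 3.8 0.5 3.1
  endloop
 endfacet
 facet normal -0.436 0.873 -0.218
  outer loop
   vertex 0.9 2.8 1.6
   vertex 0.7 3.1 3.2
   vertex 2.8 3.6 1.0
  endloop
 endfacet
 facet normal -0.312 0.027 -0.950
  outer loop
   vertex 0.9 2.8 1.6
   vertex 2.8 3.6 1.0
   vertex 1.7 1.5 1.3
  endloop
 endfacet
 facet normal -0.981 0.125 -0.146
  outer loop
   vertex 0.9 2.8 1.6
   vertex 0.2 0.0 3.9
   vertex 0.7 3.1 3.2
  endloop
 endfacet
 facet normal -0.734 -0.312 -0.603
  outer loop
   vertex 0.9 2.8 1.6
   vertex 1.7 1.5 1.3
   vertex 0.2 0.0 3.9
  endloop
 endfacet
 facet normal 0.995 -0.031 0.100
  outer loop
   vertex 3.9 3.1 2.9
   vertex 3.8 0.5 3.1
   vertex 4.0 2.1 1.6
  endloop
 endfacet
 facet normal 0.797 0.507 -0.328
  outer loop
   vertex 3.9 3.1 2.9
   vertex 4.0 2.1 1.6
   vertex 2.8 3.6 1.0
  endloop
 endfacet
 facet normal 0.579 0.040 0.814
  outer loop
   vertex 3.9 3.1 2.9
   vertex 2.5 3.0 3.9
   vertex 3.8 0.5 3.1
  endloop
 endfacet
 facet normal 0.080 0.974 0.210
  outer loop
   vertex 3.9 3.1 2.9
   vertex 2.8 3.6 1.0
   vertex 2.5 3.0 3.9
  endloop
 endfacet
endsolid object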